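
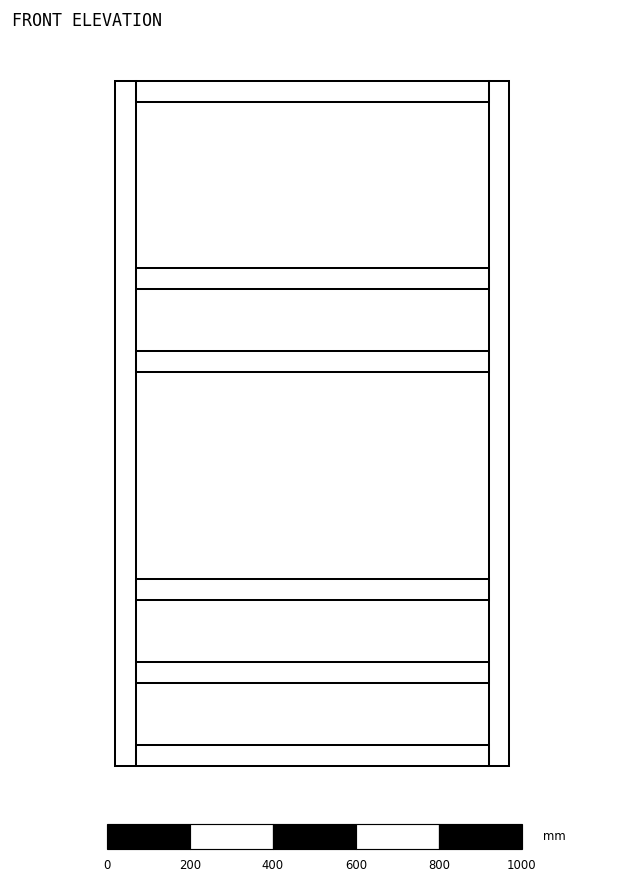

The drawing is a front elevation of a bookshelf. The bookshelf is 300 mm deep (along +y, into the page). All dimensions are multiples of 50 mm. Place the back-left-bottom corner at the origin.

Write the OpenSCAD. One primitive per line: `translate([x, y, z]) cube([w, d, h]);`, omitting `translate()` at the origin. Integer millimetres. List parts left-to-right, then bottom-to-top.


cube([50, 300, 1650]);
translate([50, 0, 0]) cube([850, 300, 50]);
translate([50, 0, 200]) cube([850, 300, 50]);
translate([50, 0, 400]) cube([850, 300, 50]);
translate([50, 0, 950]) cube([850, 300, 50]);
translate([50, 0, 1150]) cube([850, 300, 50]);
translate([50, 0, 1600]) cube([850, 300, 50]);
translate([900, 0, 0]) cube([50, 300, 1650]);


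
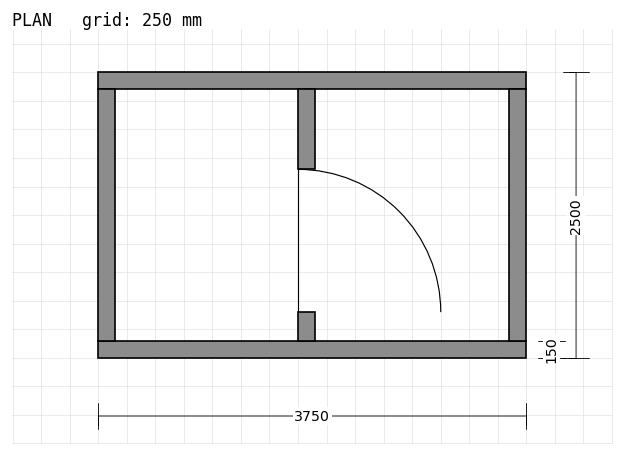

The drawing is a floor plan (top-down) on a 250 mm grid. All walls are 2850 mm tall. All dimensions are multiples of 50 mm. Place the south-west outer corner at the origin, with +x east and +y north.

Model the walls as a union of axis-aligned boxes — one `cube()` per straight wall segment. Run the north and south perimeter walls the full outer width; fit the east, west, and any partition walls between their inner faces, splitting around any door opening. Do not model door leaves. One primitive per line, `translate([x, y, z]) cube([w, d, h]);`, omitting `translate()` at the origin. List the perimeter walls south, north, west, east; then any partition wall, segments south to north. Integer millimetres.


cube([3750, 150, 2850]);
translate([0, 2350, 0]) cube([3750, 150, 2850]);
translate([0, 150, 0]) cube([150, 2200, 2850]);
translate([3600, 150, 0]) cube([150, 2200, 2850]);
translate([1750, 150, 0]) cube([150, 250, 2850]);
translate([1750, 1650, 0]) cube([150, 700, 2850]);


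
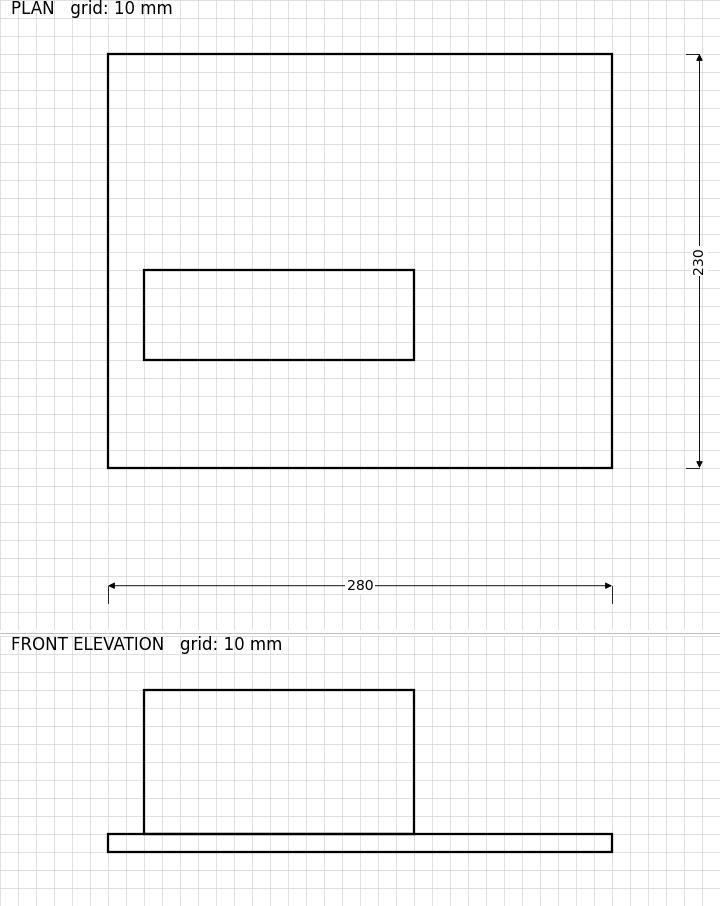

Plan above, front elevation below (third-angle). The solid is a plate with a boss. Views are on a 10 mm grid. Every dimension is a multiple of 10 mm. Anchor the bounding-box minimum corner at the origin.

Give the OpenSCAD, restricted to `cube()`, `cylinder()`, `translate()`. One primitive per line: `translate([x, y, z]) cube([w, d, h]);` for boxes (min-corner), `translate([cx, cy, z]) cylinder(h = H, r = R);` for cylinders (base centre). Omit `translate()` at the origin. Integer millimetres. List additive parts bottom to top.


cube([280, 230, 10]);
translate([20, 60, 10]) cube([150, 50, 80]);


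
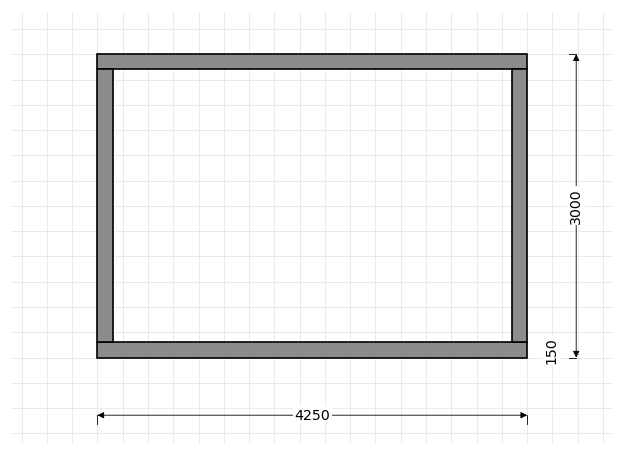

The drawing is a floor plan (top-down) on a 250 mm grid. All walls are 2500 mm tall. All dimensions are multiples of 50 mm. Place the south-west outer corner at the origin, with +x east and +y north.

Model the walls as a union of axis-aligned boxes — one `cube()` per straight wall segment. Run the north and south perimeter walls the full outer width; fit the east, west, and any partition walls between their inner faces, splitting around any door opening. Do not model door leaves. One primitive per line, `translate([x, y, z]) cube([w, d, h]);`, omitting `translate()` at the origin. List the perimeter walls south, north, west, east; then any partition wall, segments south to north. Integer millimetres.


cube([4250, 150, 2500]);
translate([0, 2850, 0]) cube([4250, 150, 2500]);
translate([0, 150, 0]) cube([150, 2700, 2500]);
translate([4100, 150, 0]) cube([150, 2700, 2500]);


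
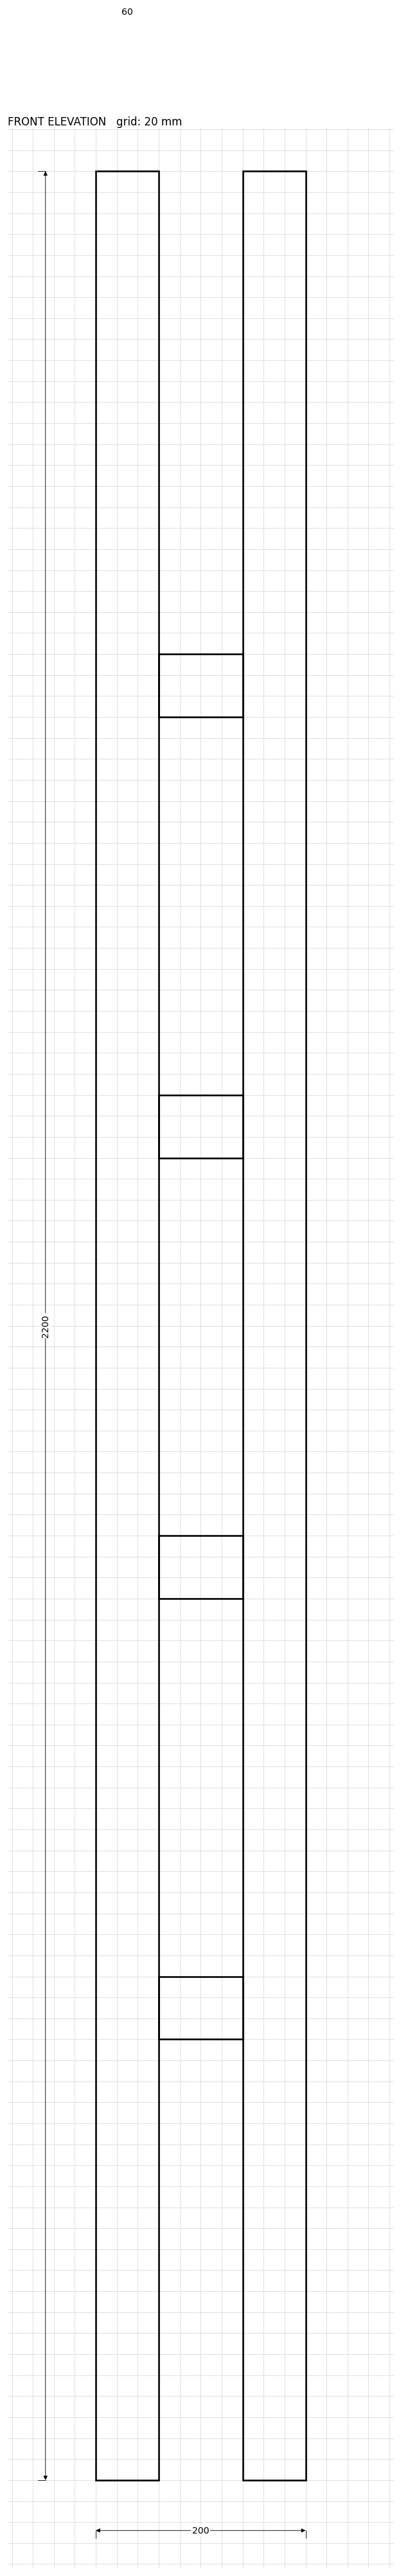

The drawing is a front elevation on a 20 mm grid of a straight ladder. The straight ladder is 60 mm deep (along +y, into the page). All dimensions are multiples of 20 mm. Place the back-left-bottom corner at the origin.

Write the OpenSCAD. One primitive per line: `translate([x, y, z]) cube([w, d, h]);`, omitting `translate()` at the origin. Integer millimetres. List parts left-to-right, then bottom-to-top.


cube([60, 60, 2200]);
translate([60, 0, 420]) cube([80, 60, 60]);
translate([60, 0, 840]) cube([80, 60, 60]);
translate([60, 0, 1260]) cube([80, 60, 60]);
translate([60, 0, 1680]) cube([80, 60, 60]);
translate([140, 0, 0]) cube([60, 60, 2200]);


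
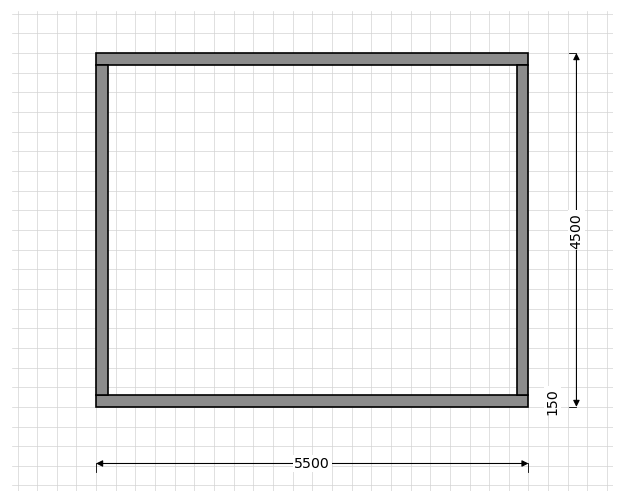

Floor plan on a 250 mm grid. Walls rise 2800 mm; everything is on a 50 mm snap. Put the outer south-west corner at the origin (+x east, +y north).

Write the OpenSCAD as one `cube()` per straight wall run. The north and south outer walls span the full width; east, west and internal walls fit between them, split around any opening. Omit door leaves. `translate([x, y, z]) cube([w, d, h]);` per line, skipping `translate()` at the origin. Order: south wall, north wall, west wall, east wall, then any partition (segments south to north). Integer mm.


cube([5500, 150, 2800]);
translate([0, 4350, 0]) cube([5500, 150, 2800]);
translate([0, 150, 0]) cube([150, 4200, 2800]);
translate([5350, 150, 0]) cube([150, 4200, 2800]);


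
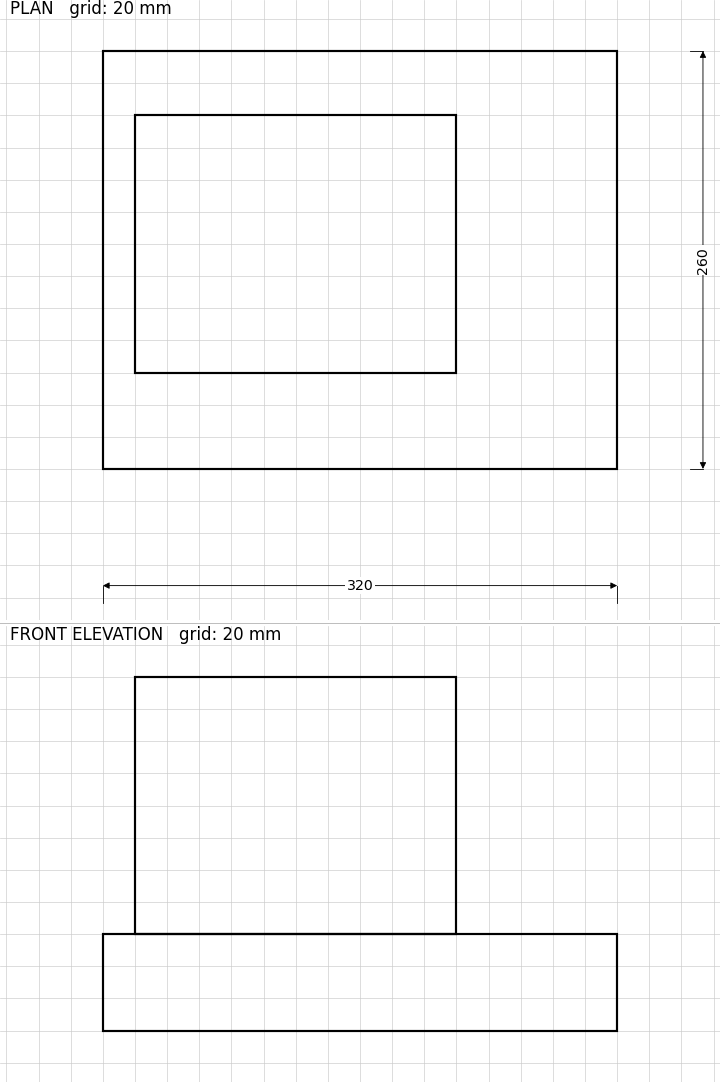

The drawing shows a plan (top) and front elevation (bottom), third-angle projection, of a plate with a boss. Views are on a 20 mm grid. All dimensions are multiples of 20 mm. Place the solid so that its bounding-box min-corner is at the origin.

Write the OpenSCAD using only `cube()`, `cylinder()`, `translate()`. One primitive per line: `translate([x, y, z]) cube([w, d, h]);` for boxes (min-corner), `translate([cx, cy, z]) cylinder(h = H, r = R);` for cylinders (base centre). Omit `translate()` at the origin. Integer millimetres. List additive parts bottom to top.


cube([320, 260, 60]);
translate([20, 60, 60]) cube([200, 160, 160]);


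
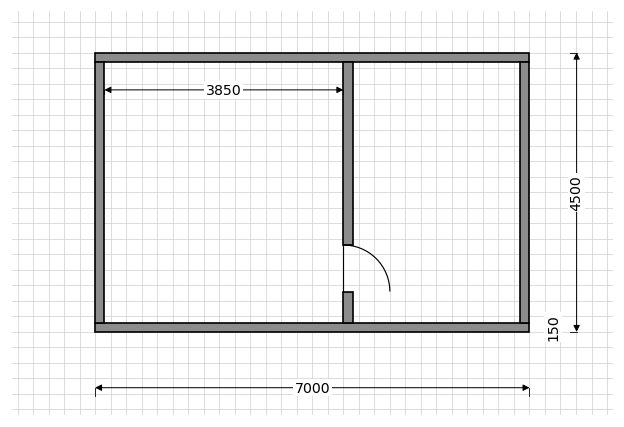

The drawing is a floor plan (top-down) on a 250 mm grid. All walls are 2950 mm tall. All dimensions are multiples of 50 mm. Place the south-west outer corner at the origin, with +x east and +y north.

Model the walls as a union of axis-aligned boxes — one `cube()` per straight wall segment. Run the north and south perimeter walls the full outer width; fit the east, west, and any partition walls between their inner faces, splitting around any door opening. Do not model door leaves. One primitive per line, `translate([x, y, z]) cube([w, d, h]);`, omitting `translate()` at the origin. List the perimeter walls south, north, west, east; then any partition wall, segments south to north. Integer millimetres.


cube([7000, 150, 2950]);
translate([0, 4350, 0]) cube([7000, 150, 2950]);
translate([0, 150, 0]) cube([150, 4200, 2950]);
translate([6850, 150, 0]) cube([150, 4200, 2950]);
translate([4000, 150, 0]) cube([150, 500, 2950]);
translate([4000, 1400, 0]) cube([150, 2950, 2950]);


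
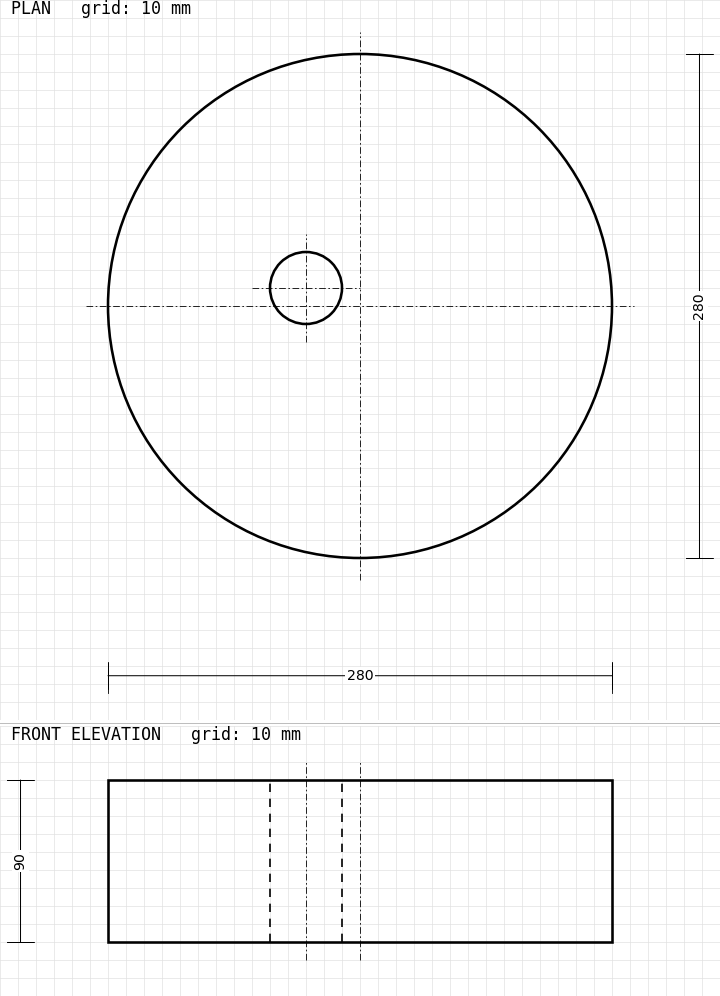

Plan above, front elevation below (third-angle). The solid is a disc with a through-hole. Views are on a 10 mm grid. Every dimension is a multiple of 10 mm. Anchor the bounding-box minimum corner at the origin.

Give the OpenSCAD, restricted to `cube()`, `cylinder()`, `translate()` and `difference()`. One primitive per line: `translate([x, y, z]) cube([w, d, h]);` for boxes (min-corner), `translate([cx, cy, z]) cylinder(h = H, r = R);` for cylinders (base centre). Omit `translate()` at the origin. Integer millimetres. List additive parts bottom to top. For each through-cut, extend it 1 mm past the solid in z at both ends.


difference() {
  translate([140, 140, 0]) cylinder(h = 90, r = 140);
  translate([110, 150, -1]) cylinder(h = 92, r = 20);
}


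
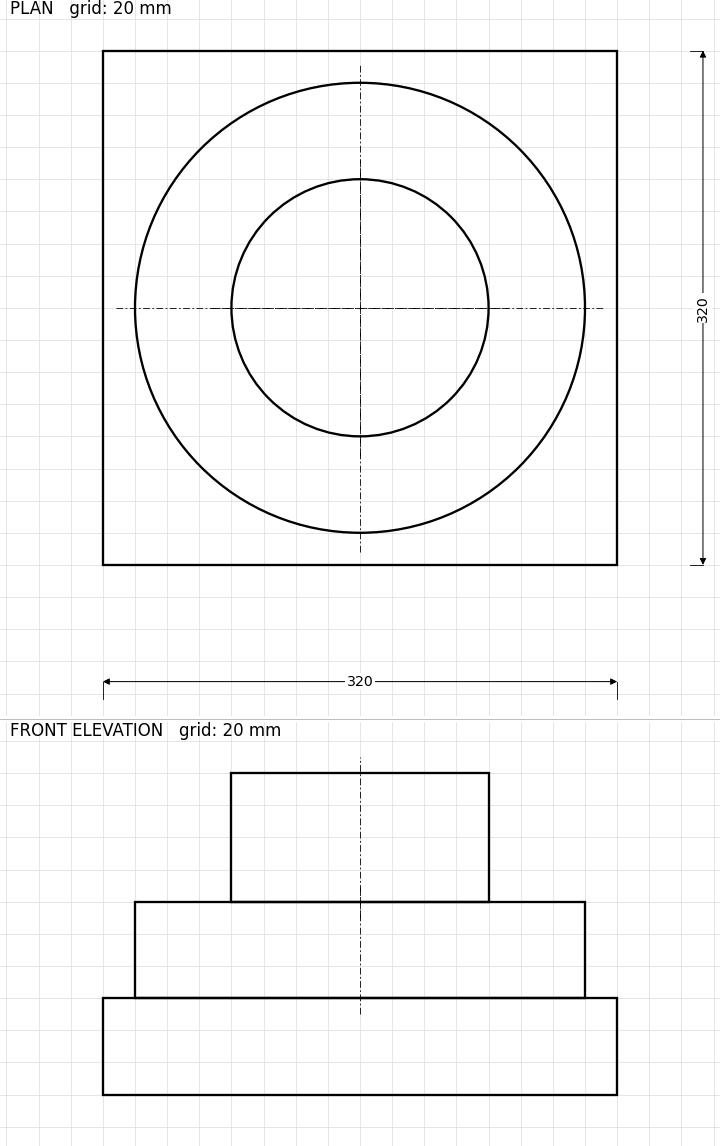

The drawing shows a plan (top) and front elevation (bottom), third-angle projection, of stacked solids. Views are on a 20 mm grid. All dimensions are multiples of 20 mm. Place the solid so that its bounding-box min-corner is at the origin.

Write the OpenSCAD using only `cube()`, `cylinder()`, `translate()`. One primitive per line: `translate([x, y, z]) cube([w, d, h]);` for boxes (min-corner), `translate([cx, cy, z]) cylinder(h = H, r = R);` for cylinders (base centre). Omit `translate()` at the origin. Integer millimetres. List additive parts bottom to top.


cube([320, 320, 60]);
translate([160, 160, 60]) cylinder(h = 60, r = 140);
translate([160, 160, 120]) cylinder(h = 80, r = 80);


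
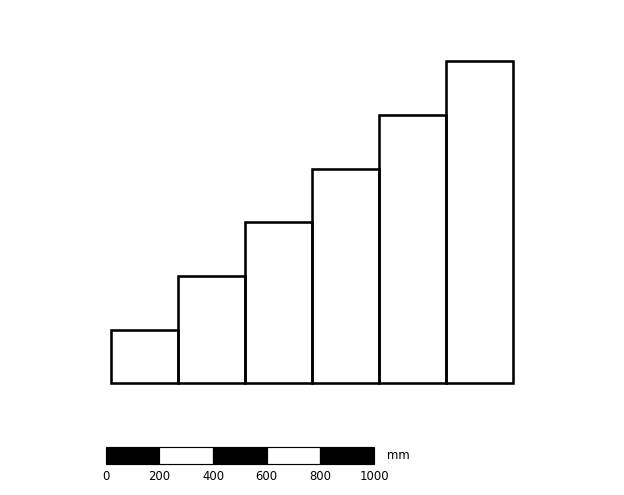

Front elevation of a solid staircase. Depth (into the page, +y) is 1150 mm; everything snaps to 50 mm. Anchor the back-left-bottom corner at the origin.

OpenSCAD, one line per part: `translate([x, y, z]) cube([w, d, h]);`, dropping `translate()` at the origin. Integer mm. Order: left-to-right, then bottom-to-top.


cube([250, 1150, 200]);
translate([250, 0, 0]) cube([250, 1150, 400]);
translate([500, 0, 0]) cube([250, 1150, 600]);
translate([750, 0, 0]) cube([250, 1150, 800]);
translate([1000, 0, 0]) cube([250, 1150, 1000]);
translate([1250, 0, 0]) cube([250, 1150, 1200]);


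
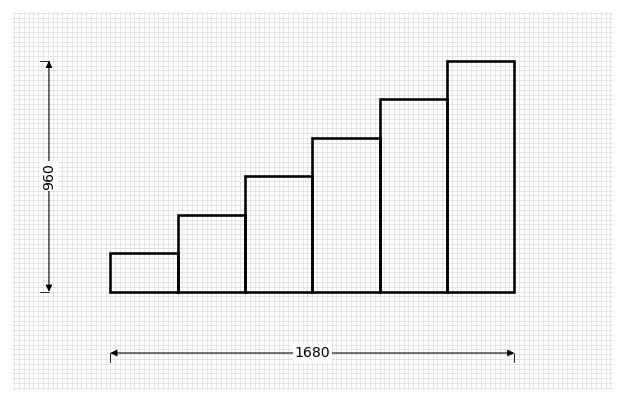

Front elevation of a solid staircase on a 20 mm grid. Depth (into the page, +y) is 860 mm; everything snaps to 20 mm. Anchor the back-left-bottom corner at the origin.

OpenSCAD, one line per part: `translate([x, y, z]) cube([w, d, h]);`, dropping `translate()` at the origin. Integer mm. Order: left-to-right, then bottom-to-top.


cube([280, 860, 160]);
translate([280, 0, 0]) cube([280, 860, 320]);
translate([560, 0, 0]) cube([280, 860, 480]);
translate([840, 0, 0]) cube([280, 860, 640]);
translate([1120, 0, 0]) cube([280, 860, 800]);
translate([1400, 0, 0]) cube([280, 860, 960]);


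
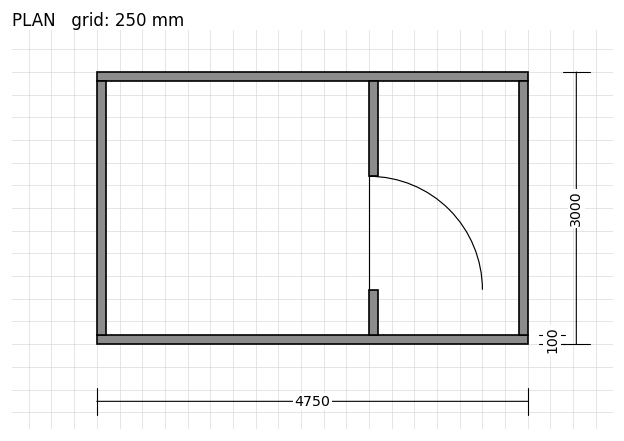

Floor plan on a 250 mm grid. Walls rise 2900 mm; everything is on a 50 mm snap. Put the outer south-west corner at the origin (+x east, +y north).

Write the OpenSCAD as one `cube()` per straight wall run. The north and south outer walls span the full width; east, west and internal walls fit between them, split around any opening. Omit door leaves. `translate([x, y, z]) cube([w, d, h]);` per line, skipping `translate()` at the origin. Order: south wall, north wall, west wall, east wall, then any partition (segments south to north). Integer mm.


cube([4750, 100, 2900]);
translate([0, 2900, 0]) cube([4750, 100, 2900]);
translate([0, 100, 0]) cube([100, 2800, 2900]);
translate([4650, 100, 0]) cube([100, 2800, 2900]);
translate([3000, 100, 0]) cube([100, 500, 2900]);
translate([3000, 1850, 0]) cube([100, 1050, 2900]);


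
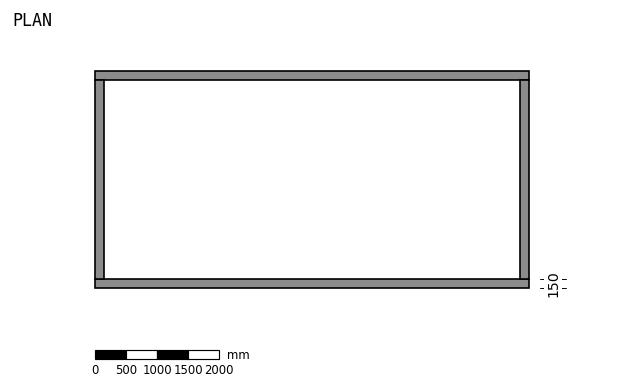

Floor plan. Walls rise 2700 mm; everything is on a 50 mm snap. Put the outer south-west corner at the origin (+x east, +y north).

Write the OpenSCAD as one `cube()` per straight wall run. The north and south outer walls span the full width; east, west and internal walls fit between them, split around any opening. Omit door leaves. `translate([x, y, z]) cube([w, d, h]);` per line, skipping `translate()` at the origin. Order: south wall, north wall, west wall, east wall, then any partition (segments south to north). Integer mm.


cube([7000, 150, 2700]);
translate([0, 3350, 0]) cube([7000, 150, 2700]);
translate([0, 150, 0]) cube([150, 3200, 2700]);
translate([6850, 150, 0]) cube([150, 3200, 2700]);


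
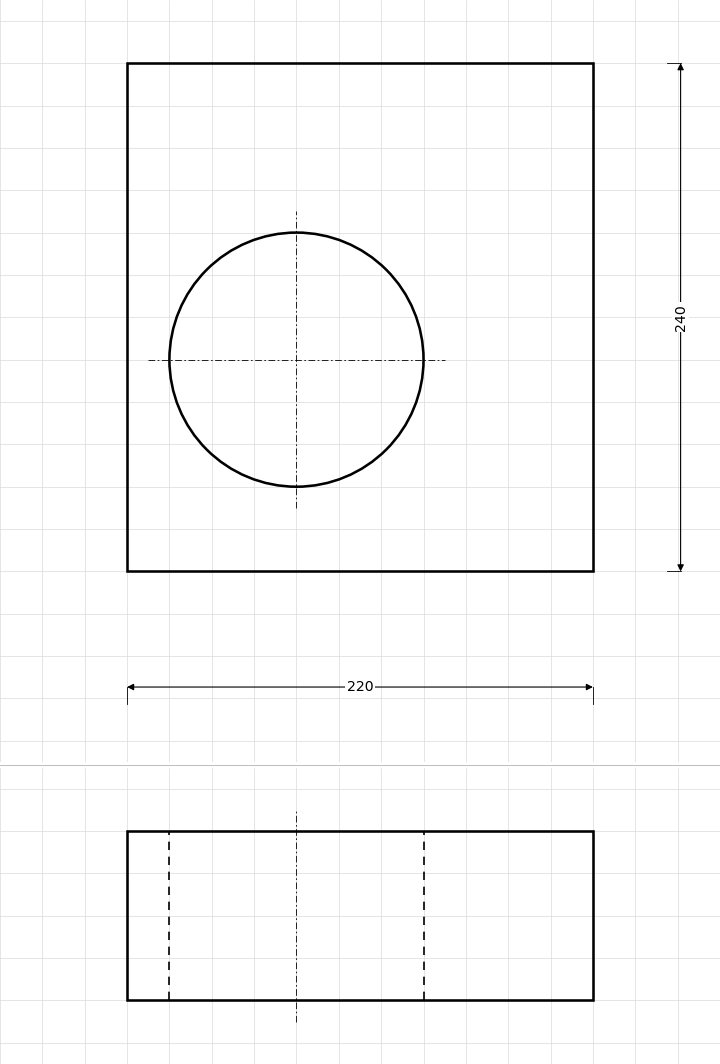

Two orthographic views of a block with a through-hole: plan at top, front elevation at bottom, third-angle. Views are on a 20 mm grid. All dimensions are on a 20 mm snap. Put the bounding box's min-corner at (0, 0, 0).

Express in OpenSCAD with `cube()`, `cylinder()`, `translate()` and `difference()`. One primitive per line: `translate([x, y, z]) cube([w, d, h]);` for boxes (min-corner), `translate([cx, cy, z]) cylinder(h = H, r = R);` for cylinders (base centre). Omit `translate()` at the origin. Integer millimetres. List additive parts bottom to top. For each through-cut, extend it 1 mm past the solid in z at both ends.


difference() {
  cube([220, 240, 80]);
  translate([80, 100, -1]) cylinder(h = 82, r = 60);
}


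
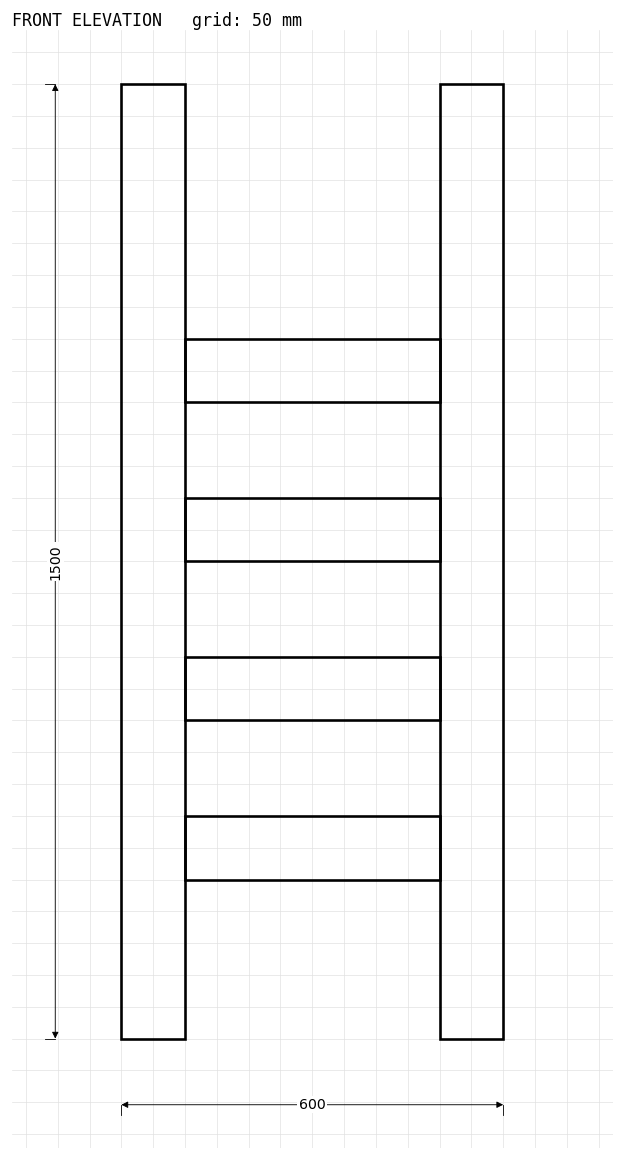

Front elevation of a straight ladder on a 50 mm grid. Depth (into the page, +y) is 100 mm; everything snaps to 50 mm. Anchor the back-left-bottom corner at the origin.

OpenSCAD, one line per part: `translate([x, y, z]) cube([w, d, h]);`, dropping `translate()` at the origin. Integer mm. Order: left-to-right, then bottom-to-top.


cube([100, 100, 1500]);
translate([100, 0, 250]) cube([400, 100, 100]);
translate([100, 0, 500]) cube([400, 100, 100]);
translate([100, 0, 750]) cube([400, 100, 100]);
translate([100, 0, 1000]) cube([400, 100, 100]);
translate([500, 0, 0]) cube([100, 100, 1500]);


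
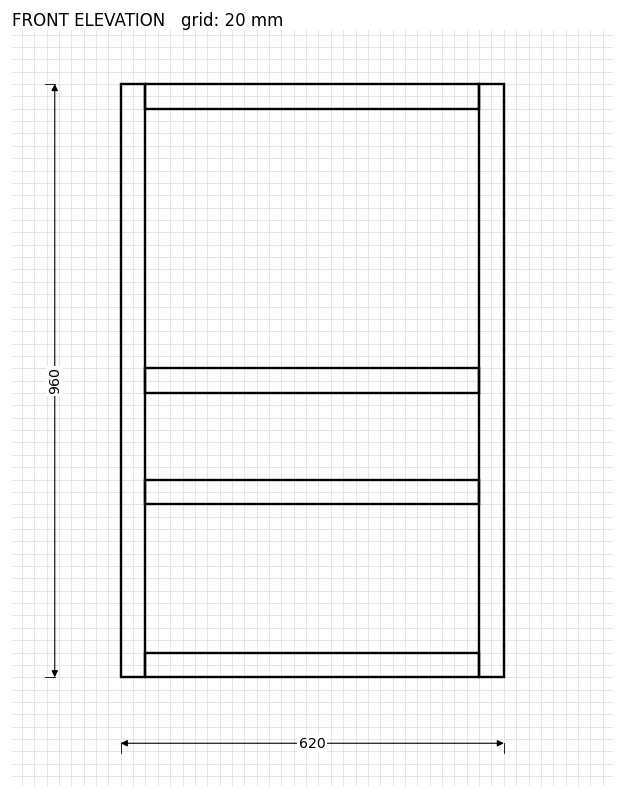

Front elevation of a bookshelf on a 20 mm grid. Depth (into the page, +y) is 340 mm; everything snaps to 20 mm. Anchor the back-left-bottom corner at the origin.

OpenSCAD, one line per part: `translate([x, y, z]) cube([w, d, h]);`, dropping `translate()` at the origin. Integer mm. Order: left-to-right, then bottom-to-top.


cube([40, 340, 960]);
translate([40, 0, 0]) cube([540, 340, 40]);
translate([40, 0, 280]) cube([540, 340, 40]);
translate([40, 0, 460]) cube([540, 340, 40]);
translate([40, 0, 920]) cube([540, 340, 40]);
translate([580, 0, 0]) cube([40, 340, 960]);


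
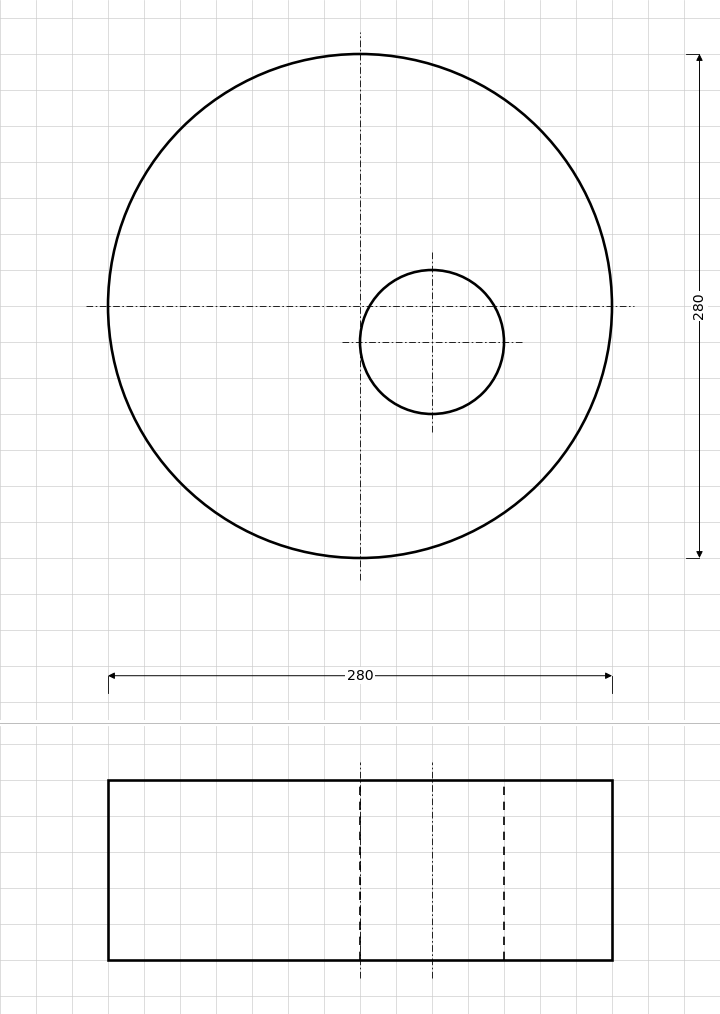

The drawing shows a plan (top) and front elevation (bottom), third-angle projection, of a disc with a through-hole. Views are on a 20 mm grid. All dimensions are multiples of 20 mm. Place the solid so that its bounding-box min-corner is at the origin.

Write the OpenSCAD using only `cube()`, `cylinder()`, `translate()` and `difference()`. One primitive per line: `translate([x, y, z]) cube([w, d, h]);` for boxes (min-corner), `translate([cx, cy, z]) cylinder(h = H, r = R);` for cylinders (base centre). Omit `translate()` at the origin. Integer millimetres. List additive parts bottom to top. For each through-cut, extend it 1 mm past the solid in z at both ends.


difference() {
  translate([140, 140, 0]) cylinder(h = 100, r = 140);
  translate([180, 120, -1]) cylinder(h = 102, r = 40);
}


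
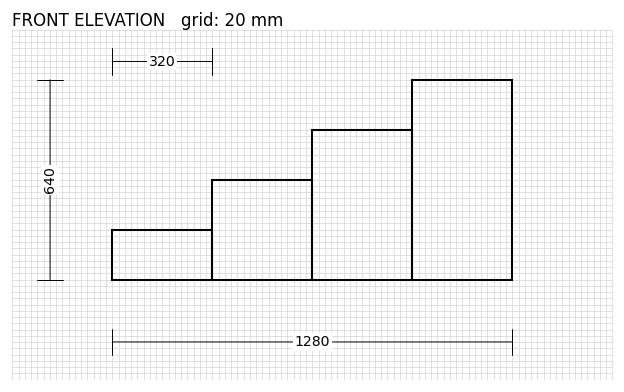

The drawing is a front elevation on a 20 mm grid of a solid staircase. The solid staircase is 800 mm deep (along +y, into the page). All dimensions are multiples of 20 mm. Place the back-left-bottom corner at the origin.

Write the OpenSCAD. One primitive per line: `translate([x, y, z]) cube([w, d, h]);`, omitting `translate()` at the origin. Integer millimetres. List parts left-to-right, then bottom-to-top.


cube([320, 800, 160]);
translate([320, 0, 0]) cube([320, 800, 320]);
translate([640, 0, 0]) cube([320, 800, 480]);
translate([960, 0, 0]) cube([320, 800, 640]);


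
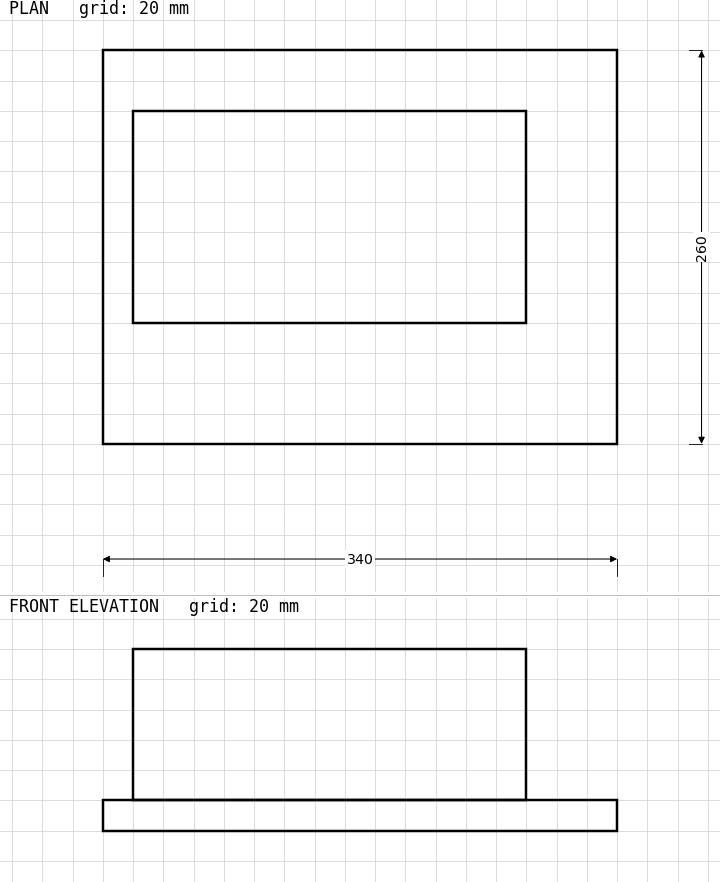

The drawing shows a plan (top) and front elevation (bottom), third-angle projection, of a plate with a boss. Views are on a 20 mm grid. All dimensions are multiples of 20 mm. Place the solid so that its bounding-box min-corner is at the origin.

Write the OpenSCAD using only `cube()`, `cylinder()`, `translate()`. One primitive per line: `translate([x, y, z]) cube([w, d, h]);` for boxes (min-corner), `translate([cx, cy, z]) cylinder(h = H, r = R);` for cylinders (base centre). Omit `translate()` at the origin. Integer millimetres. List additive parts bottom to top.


cube([340, 260, 20]);
translate([20, 80, 20]) cube([260, 140, 100]);


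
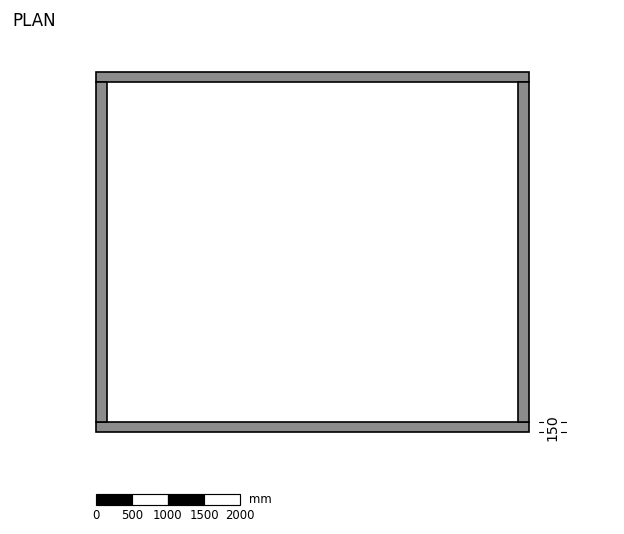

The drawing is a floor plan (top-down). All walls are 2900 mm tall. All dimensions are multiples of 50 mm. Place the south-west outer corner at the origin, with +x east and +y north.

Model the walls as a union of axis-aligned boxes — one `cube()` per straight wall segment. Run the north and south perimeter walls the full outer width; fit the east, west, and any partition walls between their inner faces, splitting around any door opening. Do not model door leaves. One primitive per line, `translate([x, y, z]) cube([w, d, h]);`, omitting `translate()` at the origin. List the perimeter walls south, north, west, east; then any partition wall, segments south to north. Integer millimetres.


cube([6000, 150, 2900]);
translate([0, 4850, 0]) cube([6000, 150, 2900]);
translate([0, 150, 0]) cube([150, 4700, 2900]);
translate([5850, 150, 0]) cube([150, 4700, 2900]);


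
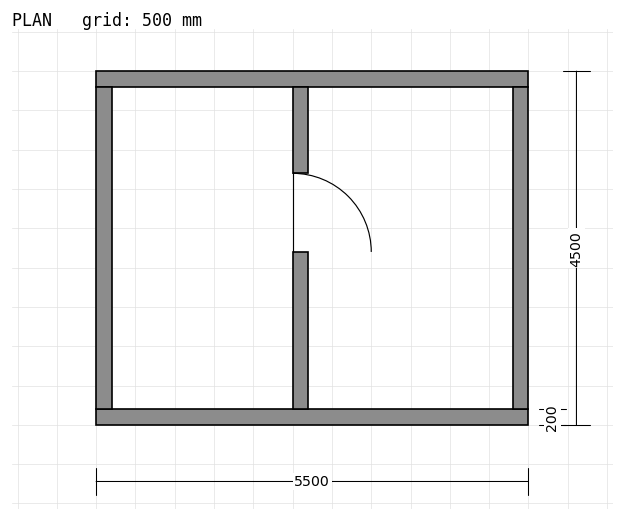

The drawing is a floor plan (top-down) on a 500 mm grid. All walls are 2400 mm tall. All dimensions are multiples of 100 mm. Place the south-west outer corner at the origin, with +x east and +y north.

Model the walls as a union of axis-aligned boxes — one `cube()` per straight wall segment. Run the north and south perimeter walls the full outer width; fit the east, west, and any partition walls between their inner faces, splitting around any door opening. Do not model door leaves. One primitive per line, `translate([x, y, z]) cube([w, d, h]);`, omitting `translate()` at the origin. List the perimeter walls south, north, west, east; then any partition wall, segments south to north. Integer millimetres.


cube([5500, 200, 2400]);
translate([0, 4300, 0]) cube([5500, 200, 2400]);
translate([0, 200, 0]) cube([200, 4100, 2400]);
translate([5300, 200, 0]) cube([200, 4100, 2400]);
translate([2500, 200, 0]) cube([200, 2000, 2400]);
translate([2500, 3200, 0]) cube([200, 1100, 2400]);


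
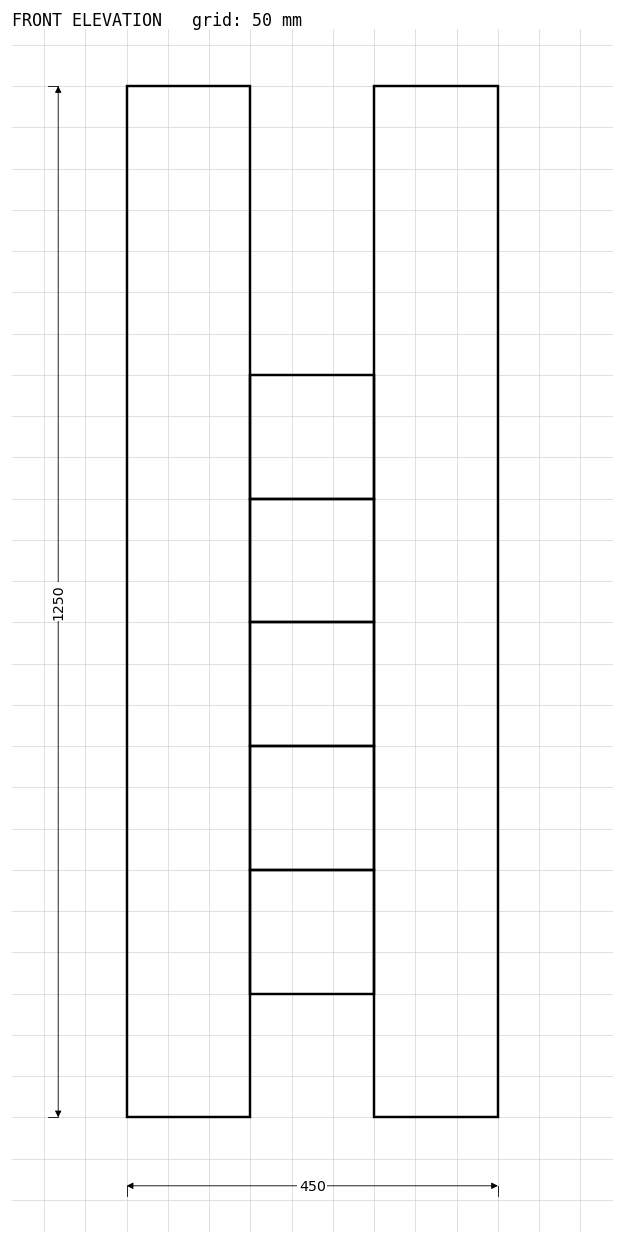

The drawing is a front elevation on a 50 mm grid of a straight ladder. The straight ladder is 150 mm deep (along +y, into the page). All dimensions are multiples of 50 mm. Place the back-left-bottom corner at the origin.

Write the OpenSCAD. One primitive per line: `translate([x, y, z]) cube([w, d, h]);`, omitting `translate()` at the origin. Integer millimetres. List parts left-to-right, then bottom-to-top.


cube([150, 150, 1250]);
translate([150, 0, 150]) cube([150, 150, 150]);
translate([150, 0, 300]) cube([150, 150, 150]);
translate([150, 0, 450]) cube([150, 150, 150]);
translate([150, 0, 600]) cube([150, 150, 150]);
translate([150, 0, 750]) cube([150, 150, 150]);
translate([300, 0, 0]) cube([150, 150, 1250]);


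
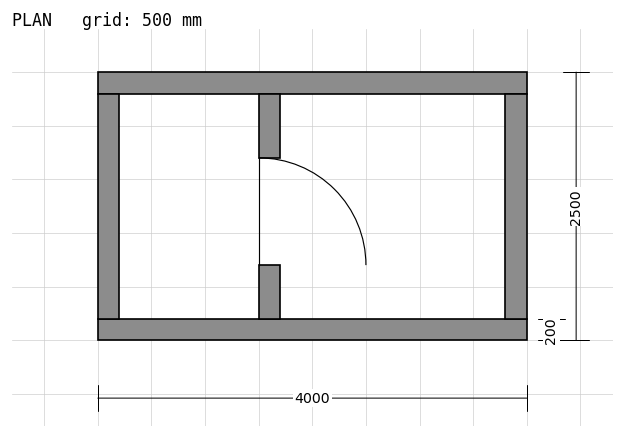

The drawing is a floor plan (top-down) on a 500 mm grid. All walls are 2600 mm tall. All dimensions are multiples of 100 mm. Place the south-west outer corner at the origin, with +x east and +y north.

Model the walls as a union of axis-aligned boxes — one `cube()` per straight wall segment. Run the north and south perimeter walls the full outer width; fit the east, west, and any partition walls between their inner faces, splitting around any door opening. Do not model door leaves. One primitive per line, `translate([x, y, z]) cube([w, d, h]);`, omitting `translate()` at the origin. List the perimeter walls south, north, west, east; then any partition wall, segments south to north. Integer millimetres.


cube([4000, 200, 2600]);
translate([0, 2300, 0]) cube([4000, 200, 2600]);
translate([0, 200, 0]) cube([200, 2100, 2600]);
translate([3800, 200, 0]) cube([200, 2100, 2600]);
translate([1500, 200, 0]) cube([200, 500, 2600]);
translate([1500, 1700, 0]) cube([200, 600, 2600]);


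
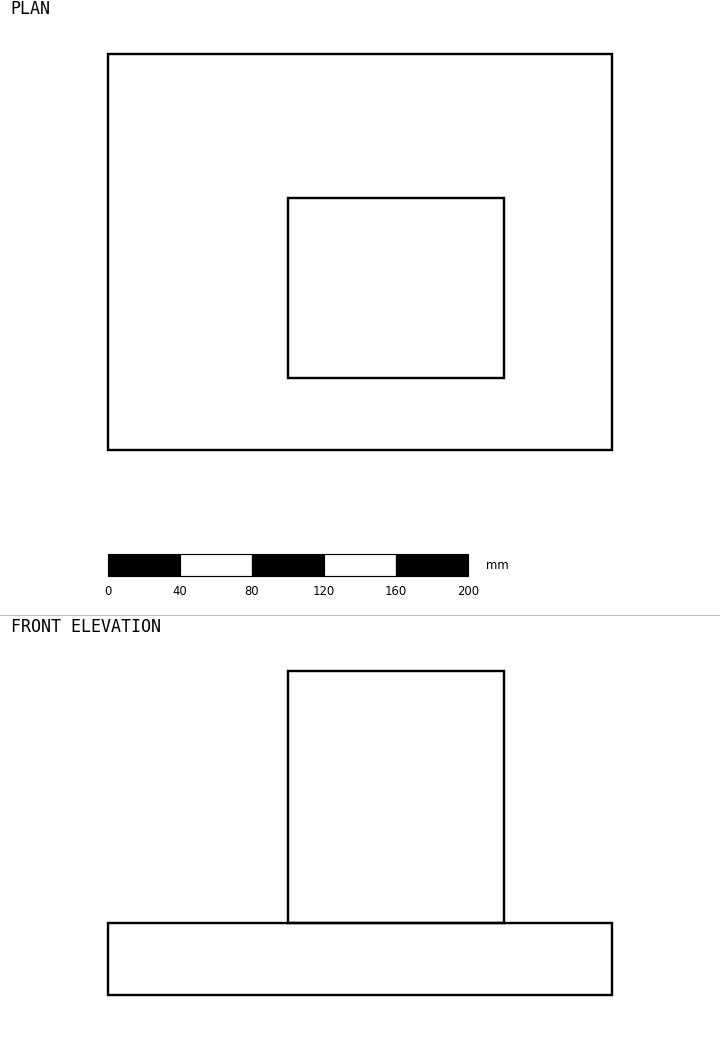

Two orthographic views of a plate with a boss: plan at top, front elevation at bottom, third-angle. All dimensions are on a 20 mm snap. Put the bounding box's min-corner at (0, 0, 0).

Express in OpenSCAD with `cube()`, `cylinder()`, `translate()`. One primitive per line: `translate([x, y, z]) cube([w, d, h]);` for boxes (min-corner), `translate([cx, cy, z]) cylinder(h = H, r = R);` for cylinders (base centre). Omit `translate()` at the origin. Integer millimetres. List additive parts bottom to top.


cube([280, 220, 40]);
translate([100, 40, 40]) cube([120, 100, 140]);


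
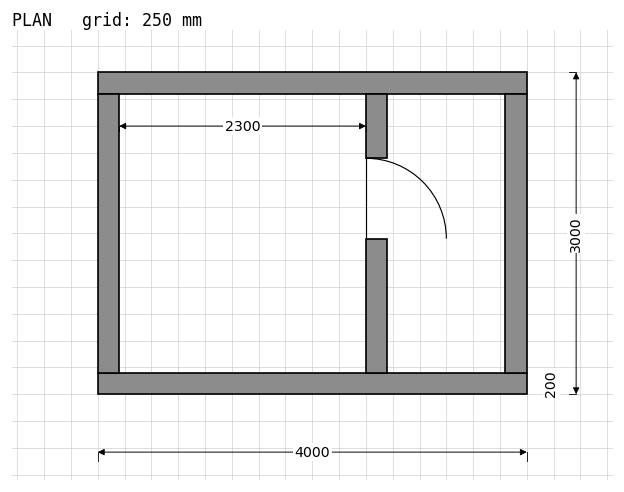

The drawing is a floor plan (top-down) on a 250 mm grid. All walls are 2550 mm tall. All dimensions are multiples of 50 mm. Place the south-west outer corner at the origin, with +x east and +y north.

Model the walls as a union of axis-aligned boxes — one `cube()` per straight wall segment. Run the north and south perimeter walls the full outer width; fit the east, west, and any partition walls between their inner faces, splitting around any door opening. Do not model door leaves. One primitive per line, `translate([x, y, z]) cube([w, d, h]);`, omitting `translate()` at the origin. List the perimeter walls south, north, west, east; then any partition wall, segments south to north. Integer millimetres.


cube([4000, 200, 2550]);
translate([0, 2800, 0]) cube([4000, 200, 2550]);
translate([0, 200, 0]) cube([200, 2600, 2550]);
translate([3800, 200, 0]) cube([200, 2600, 2550]);
translate([2500, 200, 0]) cube([200, 1250, 2550]);
translate([2500, 2200, 0]) cube([200, 600, 2550]);


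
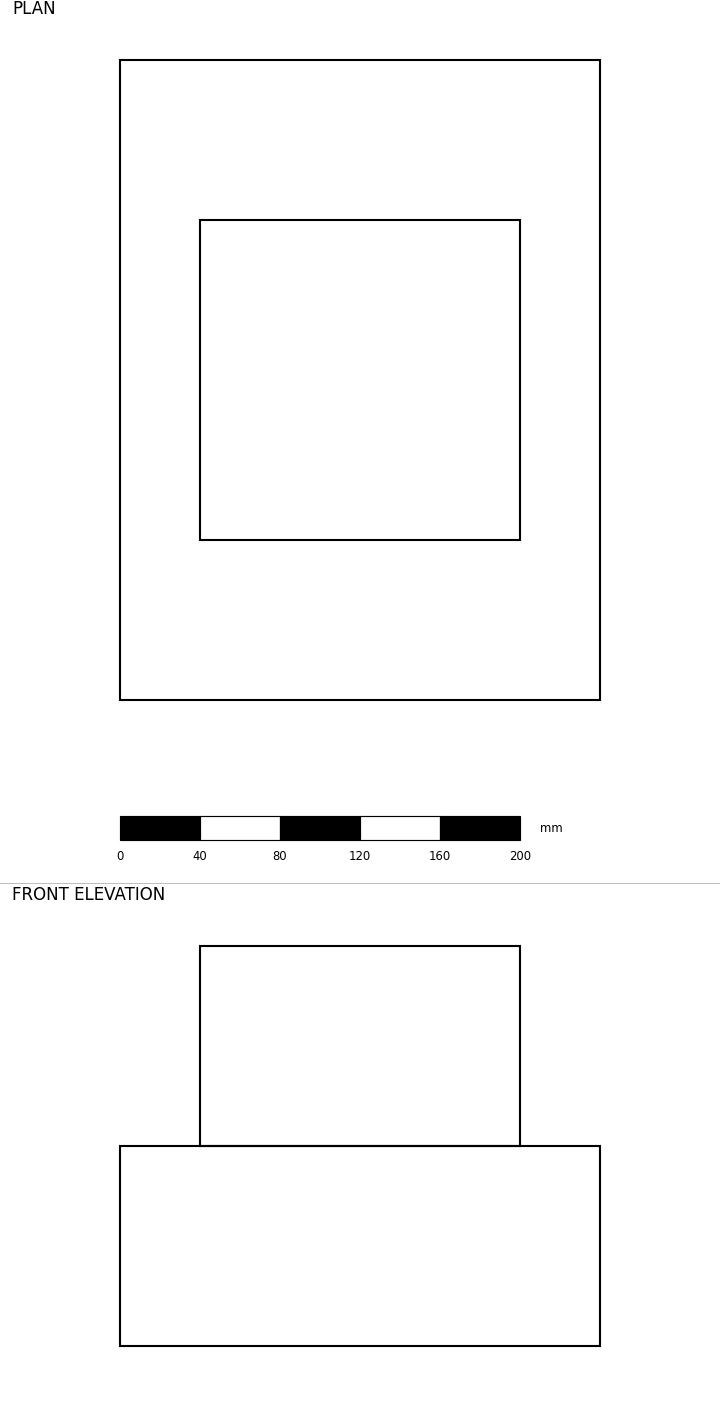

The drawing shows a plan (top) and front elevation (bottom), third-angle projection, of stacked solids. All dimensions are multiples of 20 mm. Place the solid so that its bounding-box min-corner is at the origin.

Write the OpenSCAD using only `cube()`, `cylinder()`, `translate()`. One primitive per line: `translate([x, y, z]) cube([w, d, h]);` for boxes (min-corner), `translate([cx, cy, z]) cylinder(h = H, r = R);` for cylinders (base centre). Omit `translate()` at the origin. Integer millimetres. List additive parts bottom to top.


cube([240, 320, 100]);
translate([40, 80, 100]) cube([160, 160, 100]);


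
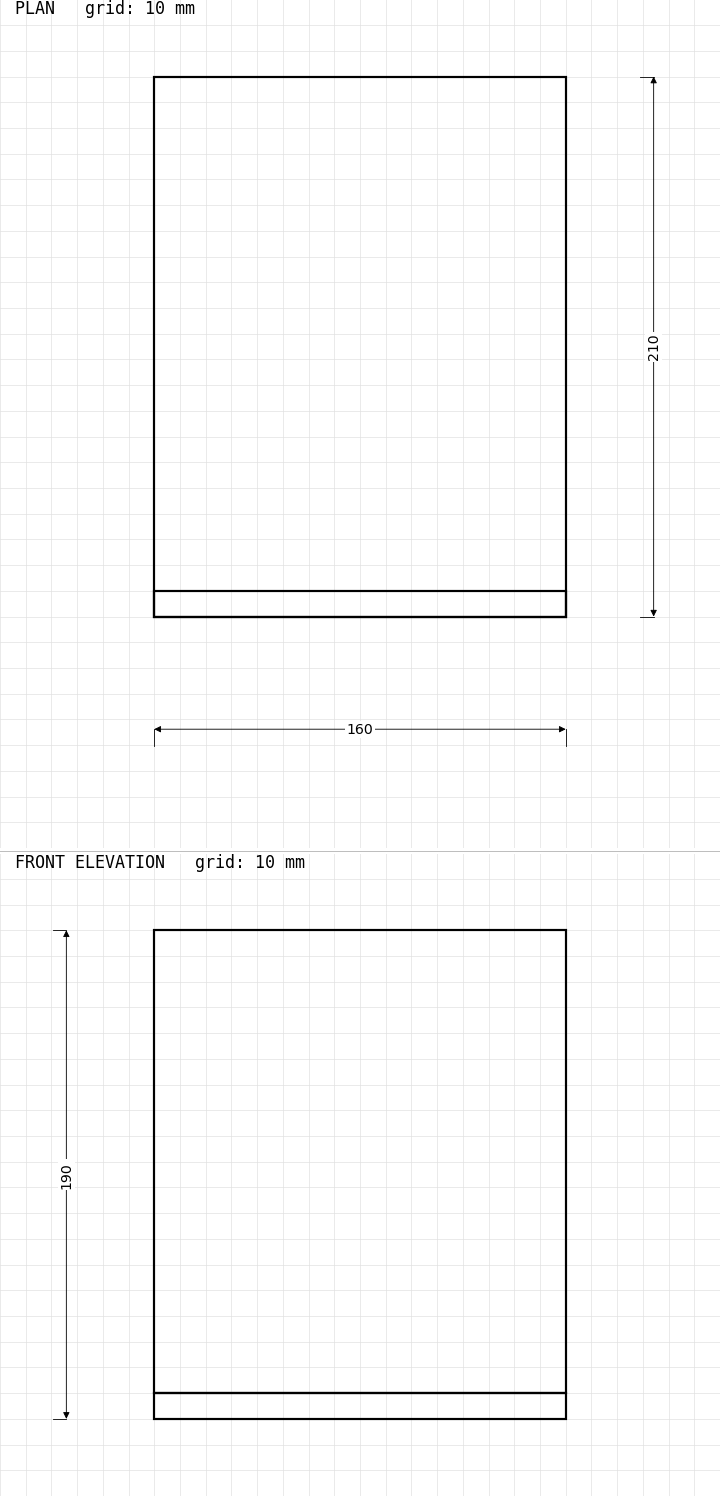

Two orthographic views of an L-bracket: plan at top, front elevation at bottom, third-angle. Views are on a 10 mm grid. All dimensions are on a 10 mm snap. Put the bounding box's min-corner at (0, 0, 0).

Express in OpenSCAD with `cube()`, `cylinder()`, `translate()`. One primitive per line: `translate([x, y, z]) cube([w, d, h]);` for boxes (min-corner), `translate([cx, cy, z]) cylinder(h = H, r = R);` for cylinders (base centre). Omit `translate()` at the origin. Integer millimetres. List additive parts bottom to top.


cube([160, 210, 10]);
translate([0, 0, 10]) cube([160, 10, 180]);


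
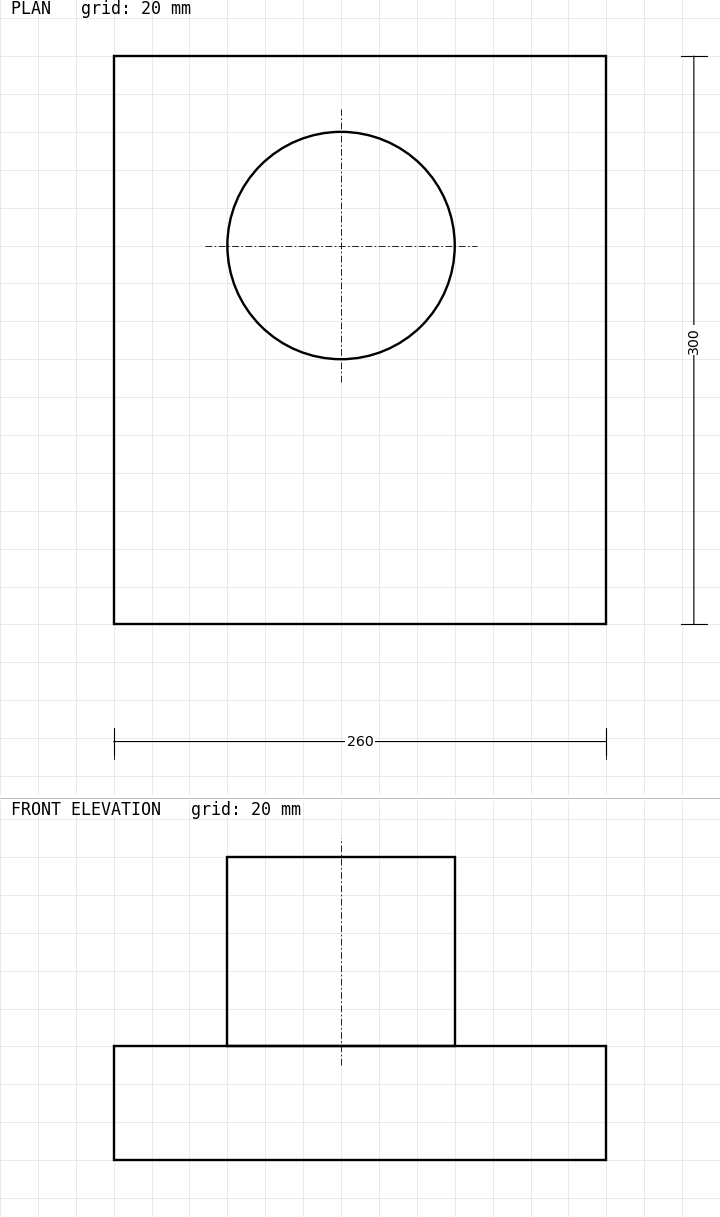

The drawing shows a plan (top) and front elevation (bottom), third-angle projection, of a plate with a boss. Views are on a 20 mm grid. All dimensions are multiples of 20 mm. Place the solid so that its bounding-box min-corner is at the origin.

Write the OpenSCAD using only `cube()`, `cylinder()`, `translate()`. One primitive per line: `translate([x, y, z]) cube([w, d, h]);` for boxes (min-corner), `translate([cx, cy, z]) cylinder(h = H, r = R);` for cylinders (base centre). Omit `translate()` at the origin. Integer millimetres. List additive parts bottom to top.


cube([260, 300, 60]);
translate([120, 200, 60]) cylinder(h = 100, r = 60);


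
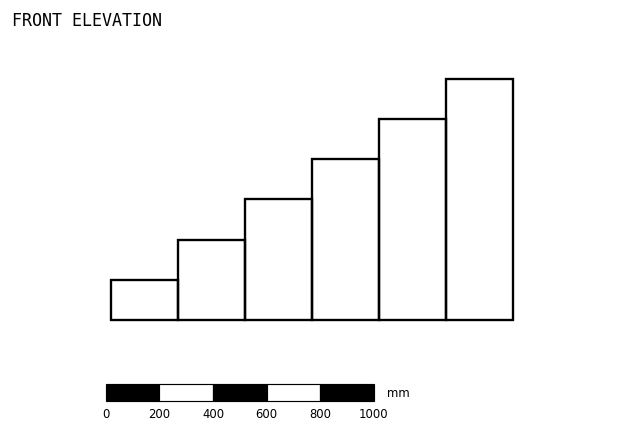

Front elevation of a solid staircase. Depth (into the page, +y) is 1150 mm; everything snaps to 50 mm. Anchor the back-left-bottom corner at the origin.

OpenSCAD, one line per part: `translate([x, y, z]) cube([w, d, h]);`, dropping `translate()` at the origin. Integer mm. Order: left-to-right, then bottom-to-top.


cube([250, 1150, 150]);
translate([250, 0, 0]) cube([250, 1150, 300]);
translate([500, 0, 0]) cube([250, 1150, 450]);
translate([750, 0, 0]) cube([250, 1150, 600]);
translate([1000, 0, 0]) cube([250, 1150, 750]);
translate([1250, 0, 0]) cube([250, 1150, 900]);


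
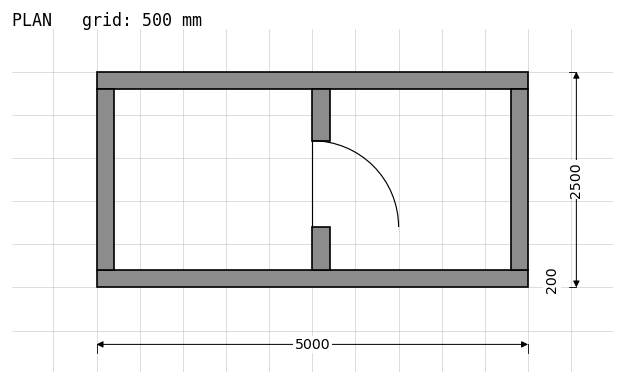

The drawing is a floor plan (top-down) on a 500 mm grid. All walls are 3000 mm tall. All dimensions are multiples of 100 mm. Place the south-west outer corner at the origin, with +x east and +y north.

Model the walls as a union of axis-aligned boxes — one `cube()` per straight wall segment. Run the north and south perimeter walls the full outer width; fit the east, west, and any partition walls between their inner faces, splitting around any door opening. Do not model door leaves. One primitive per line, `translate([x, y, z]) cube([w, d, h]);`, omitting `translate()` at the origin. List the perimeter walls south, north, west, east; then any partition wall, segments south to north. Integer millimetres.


cube([5000, 200, 3000]);
translate([0, 2300, 0]) cube([5000, 200, 3000]);
translate([0, 200, 0]) cube([200, 2100, 3000]);
translate([4800, 200, 0]) cube([200, 2100, 3000]);
translate([2500, 200, 0]) cube([200, 500, 3000]);
translate([2500, 1700, 0]) cube([200, 600, 3000]);


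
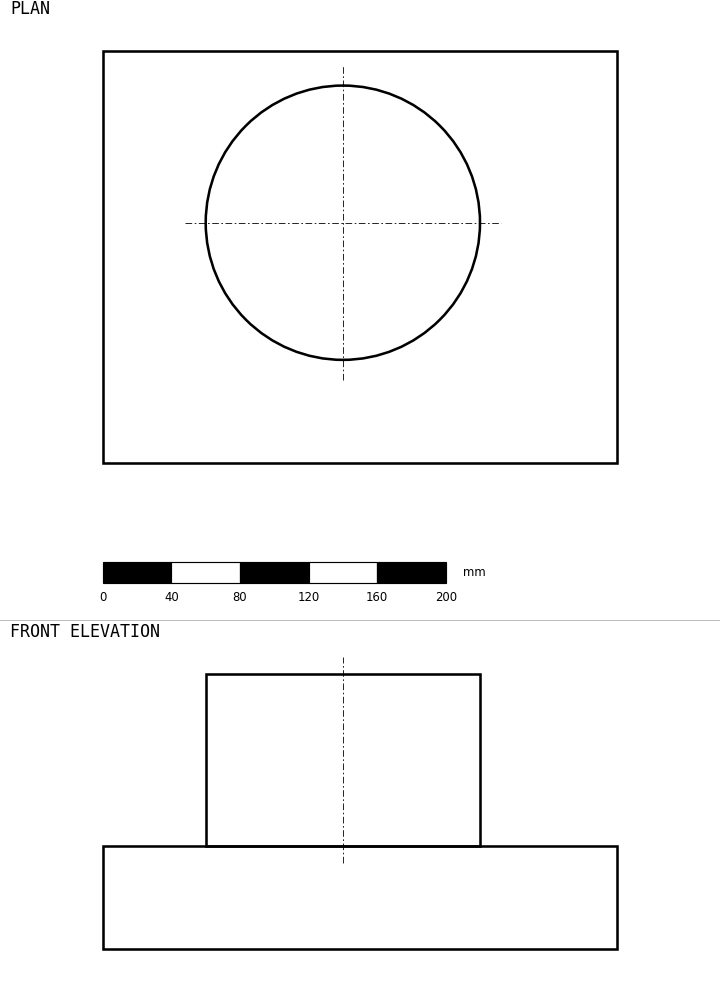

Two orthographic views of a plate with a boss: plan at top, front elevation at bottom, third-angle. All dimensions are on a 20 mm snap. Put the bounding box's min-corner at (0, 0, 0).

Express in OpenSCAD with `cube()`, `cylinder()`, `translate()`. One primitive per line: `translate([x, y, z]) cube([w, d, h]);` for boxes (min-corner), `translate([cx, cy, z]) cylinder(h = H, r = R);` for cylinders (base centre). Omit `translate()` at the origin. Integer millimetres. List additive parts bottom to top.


cube([300, 240, 60]);
translate([140, 140, 60]) cylinder(h = 100, r = 80);


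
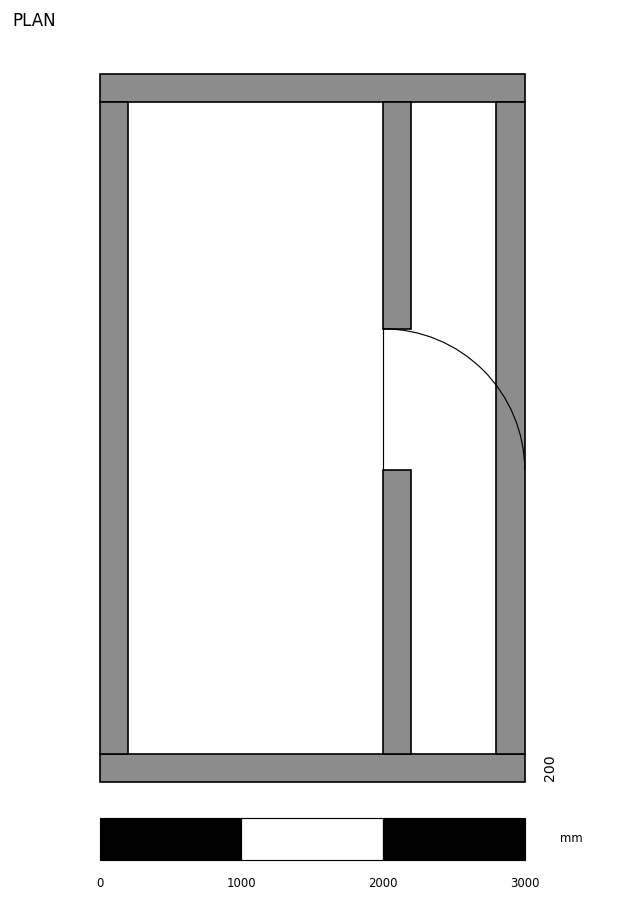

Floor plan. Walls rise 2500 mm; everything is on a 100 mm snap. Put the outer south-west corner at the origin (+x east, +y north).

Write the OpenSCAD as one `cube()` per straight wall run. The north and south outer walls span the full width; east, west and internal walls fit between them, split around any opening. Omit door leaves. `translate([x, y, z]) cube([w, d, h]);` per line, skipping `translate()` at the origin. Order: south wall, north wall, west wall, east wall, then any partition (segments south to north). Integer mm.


cube([3000, 200, 2500]);
translate([0, 4800, 0]) cube([3000, 200, 2500]);
translate([0, 200, 0]) cube([200, 4600, 2500]);
translate([2800, 200, 0]) cube([200, 4600, 2500]);
translate([2000, 200, 0]) cube([200, 2000, 2500]);
translate([2000, 3200, 0]) cube([200, 1600, 2500]);


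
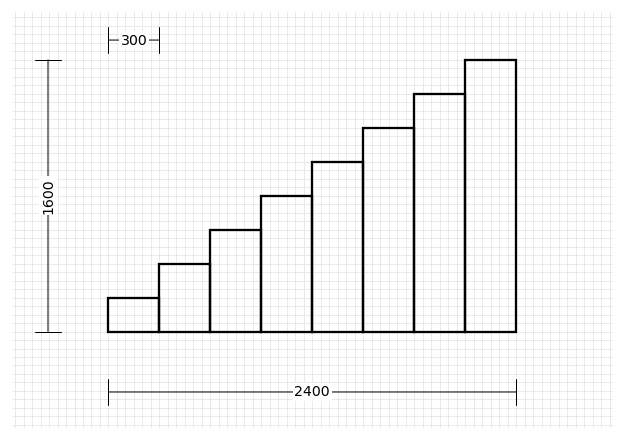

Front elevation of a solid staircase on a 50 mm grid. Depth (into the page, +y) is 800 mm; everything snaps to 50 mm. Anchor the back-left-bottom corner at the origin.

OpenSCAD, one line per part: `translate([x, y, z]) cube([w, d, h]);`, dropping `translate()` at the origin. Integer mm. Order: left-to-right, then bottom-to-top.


cube([300, 800, 200]);
translate([300, 0, 0]) cube([300, 800, 400]);
translate([600, 0, 0]) cube([300, 800, 600]);
translate([900, 0, 0]) cube([300, 800, 800]);
translate([1200, 0, 0]) cube([300, 800, 1000]);
translate([1500, 0, 0]) cube([300, 800, 1200]);
translate([1800, 0, 0]) cube([300, 800, 1400]);
translate([2100, 0, 0]) cube([300, 800, 1600]);


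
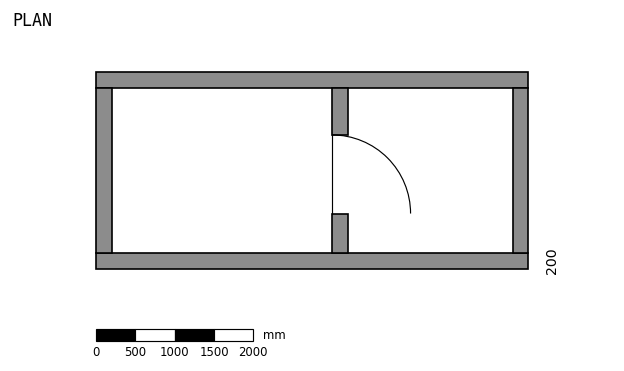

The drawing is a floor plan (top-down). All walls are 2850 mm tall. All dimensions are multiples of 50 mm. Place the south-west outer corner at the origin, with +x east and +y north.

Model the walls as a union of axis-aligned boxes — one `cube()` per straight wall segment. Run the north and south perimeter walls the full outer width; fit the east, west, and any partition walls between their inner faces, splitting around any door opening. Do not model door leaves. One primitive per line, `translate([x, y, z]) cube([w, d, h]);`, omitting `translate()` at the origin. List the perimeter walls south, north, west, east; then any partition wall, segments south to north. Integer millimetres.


cube([5500, 200, 2850]);
translate([0, 2300, 0]) cube([5500, 200, 2850]);
translate([0, 200, 0]) cube([200, 2100, 2850]);
translate([5300, 200, 0]) cube([200, 2100, 2850]);
translate([3000, 200, 0]) cube([200, 500, 2850]);
translate([3000, 1700, 0]) cube([200, 600, 2850]);


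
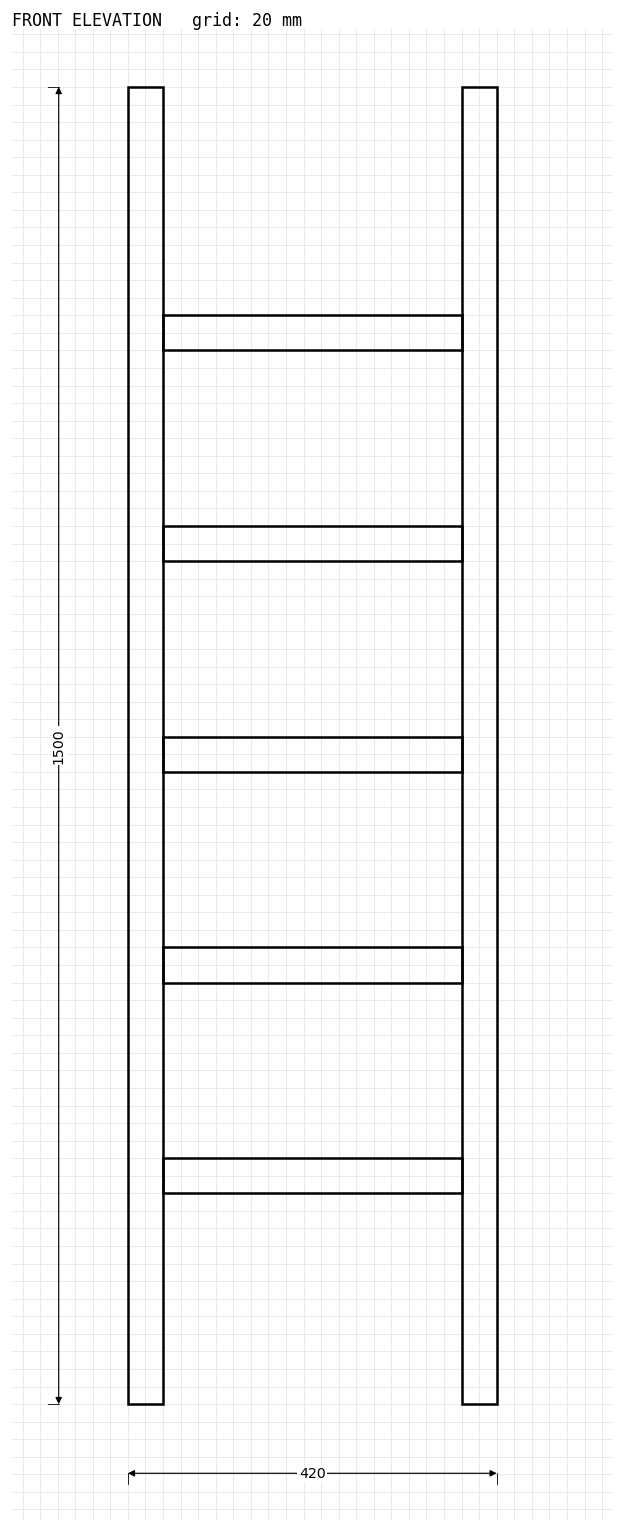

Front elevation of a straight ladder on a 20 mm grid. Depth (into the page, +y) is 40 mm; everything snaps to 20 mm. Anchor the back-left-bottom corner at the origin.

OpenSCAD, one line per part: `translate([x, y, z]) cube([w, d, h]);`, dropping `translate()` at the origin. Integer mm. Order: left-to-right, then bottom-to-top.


cube([40, 40, 1500]);
translate([40, 0, 240]) cube([340, 40, 40]);
translate([40, 0, 480]) cube([340, 40, 40]);
translate([40, 0, 720]) cube([340, 40, 40]);
translate([40, 0, 960]) cube([340, 40, 40]);
translate([40, 0, 1200]) cube([340, 40, 40]);
translate([380, 0, 0]) cube([40, 40, 1500]);


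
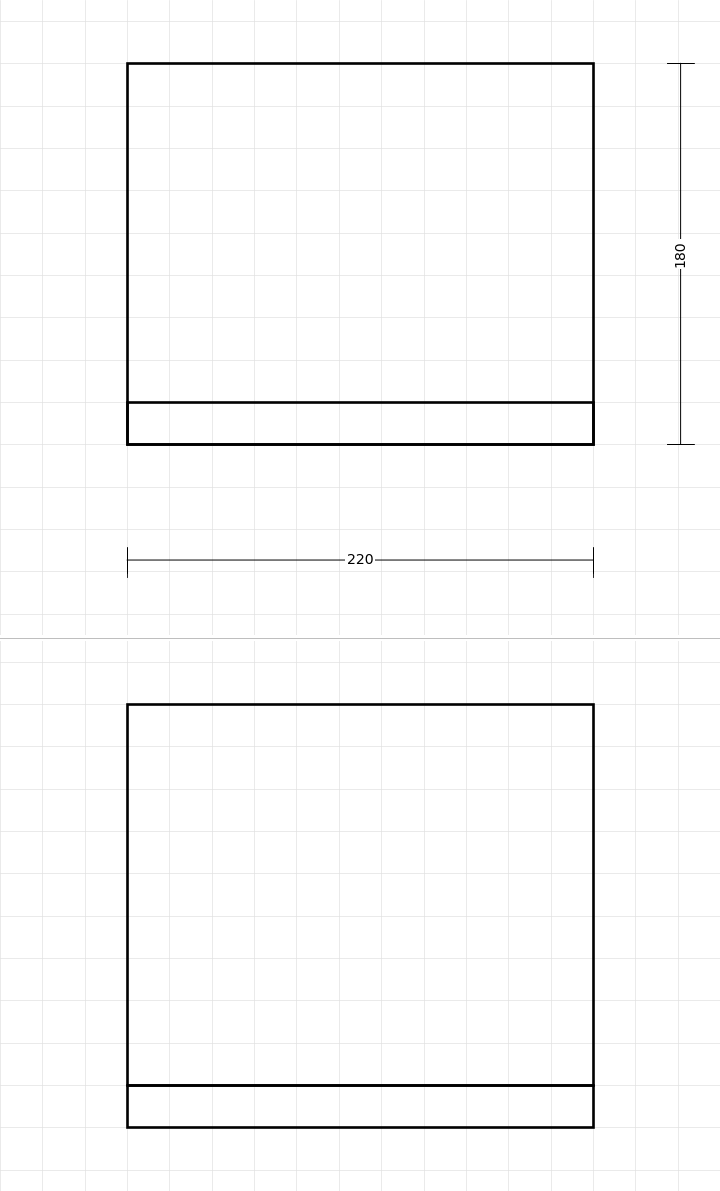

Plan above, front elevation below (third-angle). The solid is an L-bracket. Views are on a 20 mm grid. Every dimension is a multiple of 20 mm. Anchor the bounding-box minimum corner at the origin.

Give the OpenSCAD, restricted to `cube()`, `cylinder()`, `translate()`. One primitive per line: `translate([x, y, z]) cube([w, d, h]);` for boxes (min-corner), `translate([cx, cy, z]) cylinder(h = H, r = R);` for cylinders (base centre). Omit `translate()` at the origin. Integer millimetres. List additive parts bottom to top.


cube([220, 180, 20]);
translate([0, 0, 20]) cube([220, 20, 180]);


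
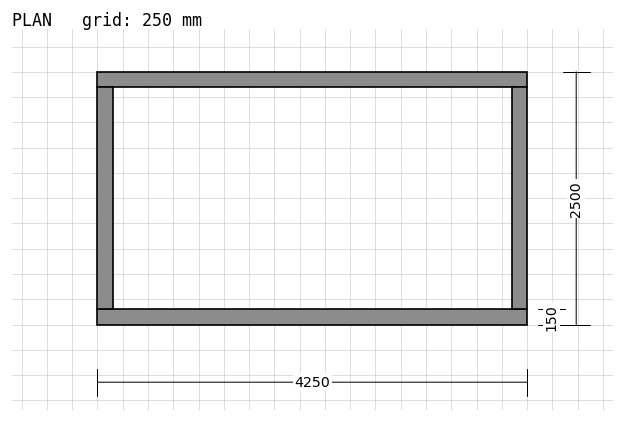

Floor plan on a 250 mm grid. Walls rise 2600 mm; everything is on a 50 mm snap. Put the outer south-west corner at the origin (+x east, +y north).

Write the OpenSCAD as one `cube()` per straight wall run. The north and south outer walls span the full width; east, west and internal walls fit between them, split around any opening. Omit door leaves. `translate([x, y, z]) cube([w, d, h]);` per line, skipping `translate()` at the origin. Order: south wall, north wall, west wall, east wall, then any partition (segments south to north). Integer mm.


cube([4250, 150, 2600]);
translate([0, 2350, 0]) cube([4250, 150, 2600]);
translate([0, 150, 0]) cube([150, 2200, 2600]);
translate([4100, 150, 0]) cube([150, 2200, 2600]);


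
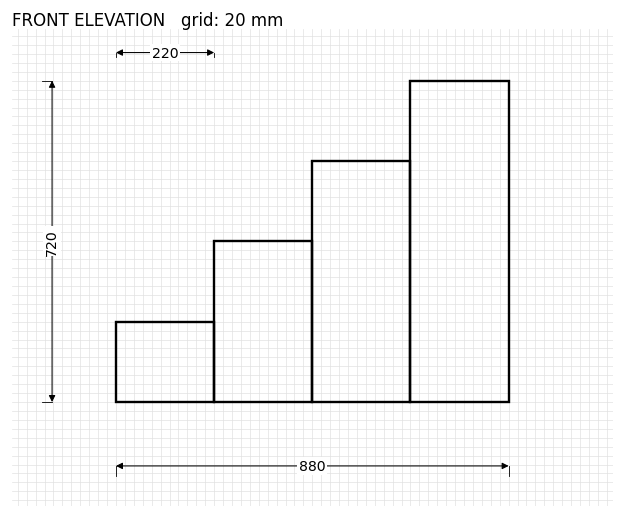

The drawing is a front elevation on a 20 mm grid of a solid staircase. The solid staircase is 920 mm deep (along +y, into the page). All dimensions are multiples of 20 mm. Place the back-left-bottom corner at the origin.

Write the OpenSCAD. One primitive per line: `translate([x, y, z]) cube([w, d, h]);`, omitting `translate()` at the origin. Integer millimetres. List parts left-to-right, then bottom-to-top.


cube([220, 920, 180]);
translate([220, 0, 0]) cube([220, 920, 360]);
translate([440, 0, 0]) cube([220, 920, 540]);
translate([660, 0, 0]) cube([220, 920, 720]);
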